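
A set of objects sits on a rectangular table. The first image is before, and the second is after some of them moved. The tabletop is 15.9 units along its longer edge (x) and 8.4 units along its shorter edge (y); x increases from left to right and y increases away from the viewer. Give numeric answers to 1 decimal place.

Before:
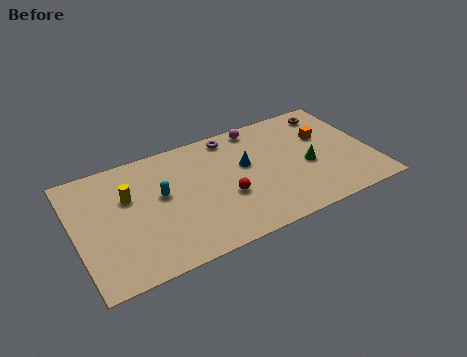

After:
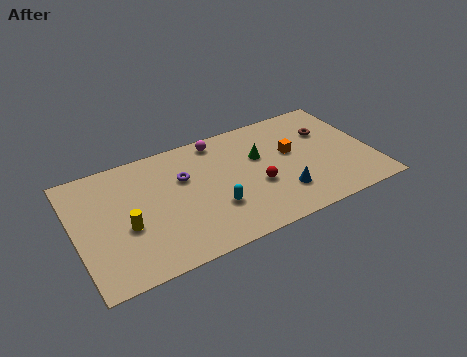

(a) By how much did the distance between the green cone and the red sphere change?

-2.5

The distance was about 4.5 in the first image and 2.0 in the second, so they moved 2.5 units closer together.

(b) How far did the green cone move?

2.9

The green cone moved from about (12.4, 3.6) to (10.0, 5.3), a distance of √(2.4² + 1.7²) ≈ 2.9.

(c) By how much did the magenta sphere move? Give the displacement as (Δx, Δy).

(-2.2, -0.1)

The magenta sphere started near (10.2, 7.5) and ended near (8.0, 7.4).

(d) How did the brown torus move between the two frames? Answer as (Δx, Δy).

(-0.4, -1.4)

The brown torus started near (14.2, 7.1) and ended near (13.8, 5.7).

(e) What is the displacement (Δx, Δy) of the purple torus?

(-2.8, -1.9)

From the two frames, the purple torus sits at roughly (8.7, 7.4) before and (5.9, 5.5) after.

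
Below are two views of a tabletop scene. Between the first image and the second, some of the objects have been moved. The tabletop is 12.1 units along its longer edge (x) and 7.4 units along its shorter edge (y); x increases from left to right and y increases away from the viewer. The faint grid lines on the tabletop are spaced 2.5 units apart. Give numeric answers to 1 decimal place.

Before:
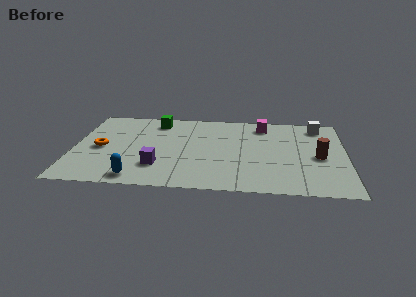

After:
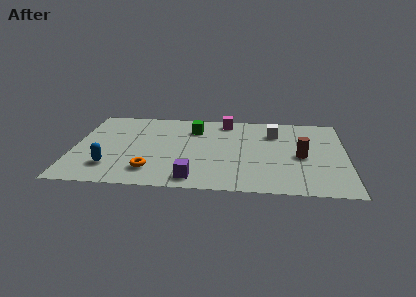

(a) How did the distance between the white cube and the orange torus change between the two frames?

-3.4

The distance was about 10.1 in the first image and 6.7 in the second, so they moved 3.4 units closer together.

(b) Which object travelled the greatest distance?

the orange torus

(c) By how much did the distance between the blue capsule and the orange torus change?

-1.3

They were about 3.1 units apart before and 1.8 after — 1.3 units closer together.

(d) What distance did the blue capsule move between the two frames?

1.5

The blue capsule was near (2.9, 0.9) before and (1.7, 1.8) after, so it travelled √(1.2² + 0.9²) ≈ 1.5 units.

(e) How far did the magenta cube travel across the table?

1.7

The magenta cube moved from about (8.4, 6.2) to (6.7, 6.5), a distance of √(1.7² + 0.3²) ≈ 1.7.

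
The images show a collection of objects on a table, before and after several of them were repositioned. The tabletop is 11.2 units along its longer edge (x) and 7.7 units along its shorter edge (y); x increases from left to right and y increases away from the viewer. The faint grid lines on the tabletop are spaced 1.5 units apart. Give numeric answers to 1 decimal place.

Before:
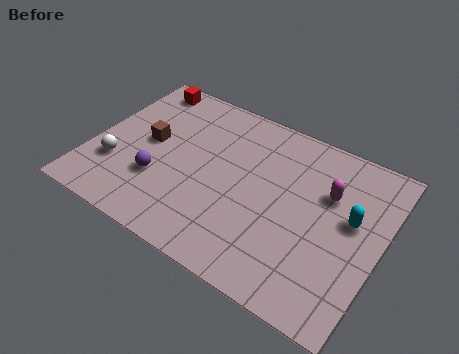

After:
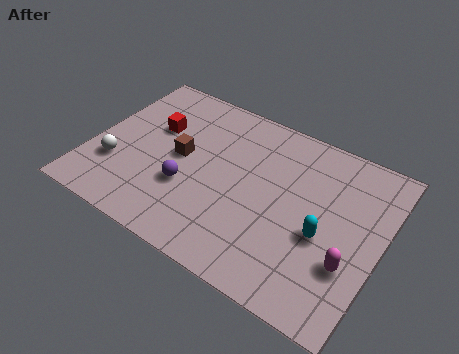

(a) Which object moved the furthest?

the magenta capsule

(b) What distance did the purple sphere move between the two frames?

1.1

The purple sphere moved from about (2.8, 2.5) to (3.9, 2.7), a distance of √(1.1² + 0.2²) ≈ 1.1.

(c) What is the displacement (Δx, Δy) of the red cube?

(0.9, -1.9)

The red cube started near (1.3, 6.8) and ended near (2.2, 4.9).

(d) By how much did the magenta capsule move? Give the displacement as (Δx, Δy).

(1.2, -2.6)

The magenta capsule was at about (9.0, 5.1) and moved to about (10.2, 2.5).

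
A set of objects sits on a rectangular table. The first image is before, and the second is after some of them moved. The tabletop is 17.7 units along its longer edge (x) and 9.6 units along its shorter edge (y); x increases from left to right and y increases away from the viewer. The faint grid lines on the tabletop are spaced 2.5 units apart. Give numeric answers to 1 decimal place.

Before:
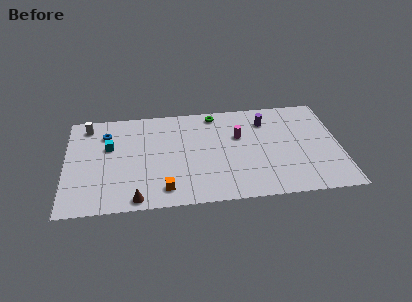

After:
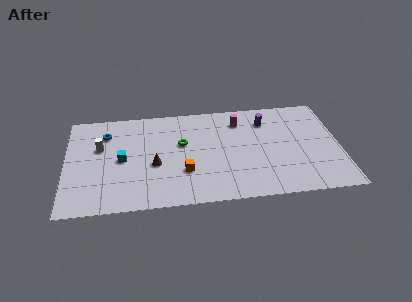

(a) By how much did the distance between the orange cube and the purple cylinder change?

-2.0

They were about 8.9 units apart before and 6.9 after — 2.0 units closer together.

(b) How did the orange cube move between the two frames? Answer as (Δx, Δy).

(1.3, 1.5)

The orange cube was at about (6.3, 1.6) and moved to about (7.6, 3.1).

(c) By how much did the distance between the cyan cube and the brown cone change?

-3.2

The distance was about 5.4 in the first image and 2.2 in the second, so they moved 3.2 units closer together.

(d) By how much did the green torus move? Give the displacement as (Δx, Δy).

(-2.2, -2.7)

The green torus was at about (9.7, 8.5) and moved to about (7.5, 5.8).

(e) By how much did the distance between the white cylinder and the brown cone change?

-3.9

They were about 7.9 units apart before and 4.0 after — 3.9 units closer together.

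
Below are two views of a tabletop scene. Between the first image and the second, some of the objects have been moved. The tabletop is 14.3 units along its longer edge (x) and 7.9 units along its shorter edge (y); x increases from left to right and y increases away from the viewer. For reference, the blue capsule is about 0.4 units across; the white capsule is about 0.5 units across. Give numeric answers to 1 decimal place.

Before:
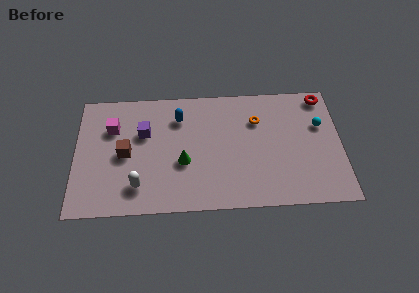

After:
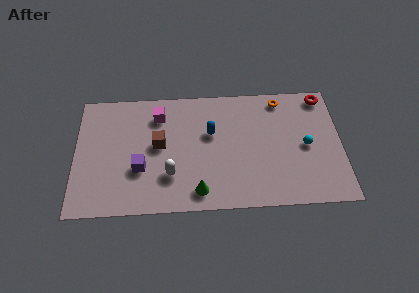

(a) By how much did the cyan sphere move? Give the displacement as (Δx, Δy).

(-0.8, -1.3)

From the two frames, the cyan sphere sits at roughly (13.2, 5.1) before and (12.4, 3.8) after.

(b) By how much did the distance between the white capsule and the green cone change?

-0.9

Before: roughly 2.8 units apart; after: 1.9. That's 0.9 units closer together.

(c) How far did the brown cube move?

1.9

The brown cube moved from about (2.7, 3.8) to (4.5, 4.3), a distance of √(1.8² + 0.5²) ≈ 1.9.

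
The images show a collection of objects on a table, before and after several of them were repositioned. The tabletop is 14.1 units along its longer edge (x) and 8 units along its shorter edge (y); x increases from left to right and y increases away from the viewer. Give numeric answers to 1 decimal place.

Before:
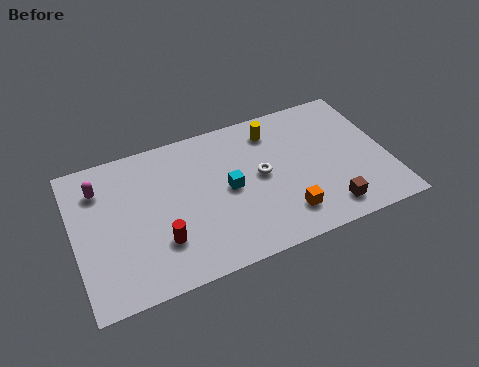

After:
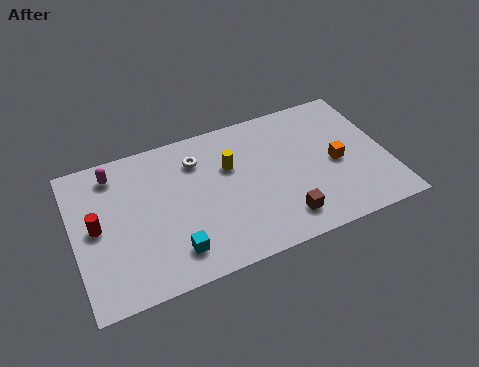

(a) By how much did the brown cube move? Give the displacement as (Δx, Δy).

(-2.0, 0.2)

From the two frames, the brown cube sits at roughly (11.1, 1.3) before and (9.1, 1.5) after.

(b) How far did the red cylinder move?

3.2

The red cylinder was near (3.7, 2.3) before and (1.0, 4.1) after, so it travelled √(2.7² + 1.8²) ≈ 3.2 units.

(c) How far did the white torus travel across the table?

3.3

The white torus moved from about (8.4, 4.2) to (5.7, 6.1), a distance of √(2.7² + 1.9²) ≈ 3.3.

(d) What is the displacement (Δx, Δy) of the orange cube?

(2.6, 2.0)

The orange cube started near (9.2, 1.7) and ended near (11.8, 3.7).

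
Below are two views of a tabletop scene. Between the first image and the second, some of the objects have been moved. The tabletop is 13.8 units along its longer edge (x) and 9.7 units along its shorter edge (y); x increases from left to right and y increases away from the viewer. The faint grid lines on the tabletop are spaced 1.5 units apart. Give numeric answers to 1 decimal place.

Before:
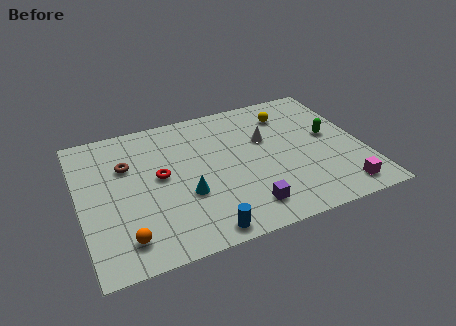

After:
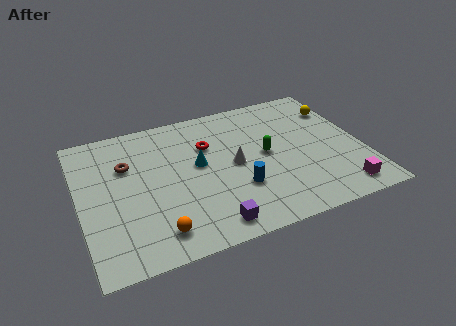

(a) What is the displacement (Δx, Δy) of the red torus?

(2.5, 1.4)

From the two frames, the red torus sits at roughly (3.9, 5.2) before and (6.4, 6.6) after.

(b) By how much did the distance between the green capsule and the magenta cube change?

+0.9

The distance was about 4.0 in the first image and 4.9 in the second, so they moved 0.9 units further apart.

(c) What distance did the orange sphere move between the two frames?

1.5

From (1.9, 1.7) to (3.4, 1.6), the orange sphere covered √(1.5² + 0.1²) ≈ 1.5 units.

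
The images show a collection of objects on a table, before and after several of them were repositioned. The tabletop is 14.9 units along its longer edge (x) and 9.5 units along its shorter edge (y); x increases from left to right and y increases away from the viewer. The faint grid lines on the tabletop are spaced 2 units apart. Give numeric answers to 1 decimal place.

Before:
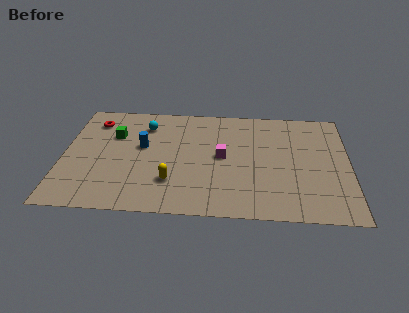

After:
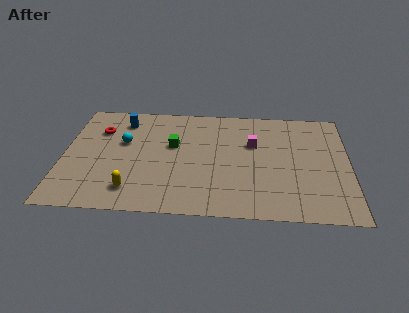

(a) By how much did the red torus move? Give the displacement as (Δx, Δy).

(0.3, -0.8)

The red torus started near (1.5, 7.6) and ended near (1.8, 6.8).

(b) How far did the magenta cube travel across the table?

2.0

The magenta cube moved from about (8.3, 4.9) to (9.9, 6.1), a distance of √(1.6² + 1.2²) ≈ 2.0.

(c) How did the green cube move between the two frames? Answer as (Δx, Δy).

(3.1, -0.7)

The green cube started near (2.6, 6.4) and ended near (5.7, 5.7).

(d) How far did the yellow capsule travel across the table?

2.2

The yellow capsule was near (5.7, 2.6) before and (3.7, 1.8) after, so it travelled √(2.0² + 0.8²) ≈ 2.2 units.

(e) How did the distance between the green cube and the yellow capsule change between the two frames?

-0.5

They were about 4.9 units apart before and 4.4 after — 0.5 units closer together.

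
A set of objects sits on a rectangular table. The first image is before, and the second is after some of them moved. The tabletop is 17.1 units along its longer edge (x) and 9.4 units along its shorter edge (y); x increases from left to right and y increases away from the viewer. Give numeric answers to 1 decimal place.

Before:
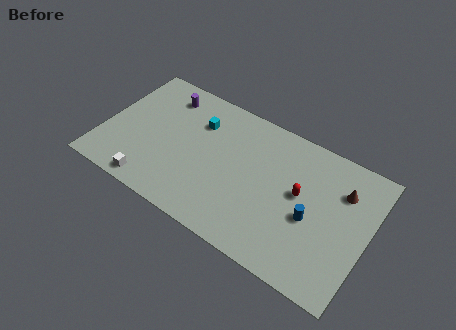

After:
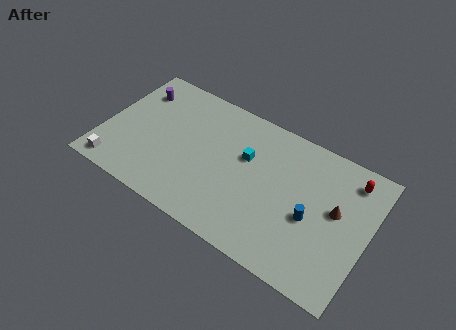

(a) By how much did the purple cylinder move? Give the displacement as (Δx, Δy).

(-1.8, -0.5)

The purple cylinder was at about (3.4, 7.7) and moved to about (1.6, 7.2).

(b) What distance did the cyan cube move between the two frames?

3.4

The cyan cube moved from about (5.8, 6.8) to (9.1, 5.9), a distance of √(3.3² + 0.9²) ≈ 3.4.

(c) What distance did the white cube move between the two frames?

2.4

From (3.7, 1.0) to (1.3, 1.1), the white cube covered √(2.4² + 0.1²) ≈ 2.4 units.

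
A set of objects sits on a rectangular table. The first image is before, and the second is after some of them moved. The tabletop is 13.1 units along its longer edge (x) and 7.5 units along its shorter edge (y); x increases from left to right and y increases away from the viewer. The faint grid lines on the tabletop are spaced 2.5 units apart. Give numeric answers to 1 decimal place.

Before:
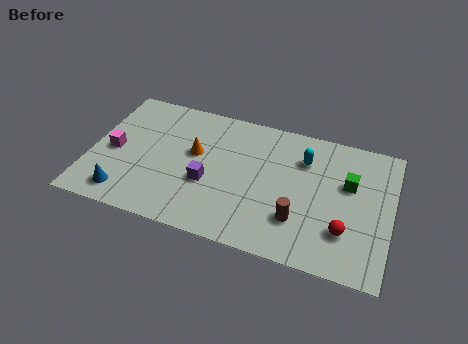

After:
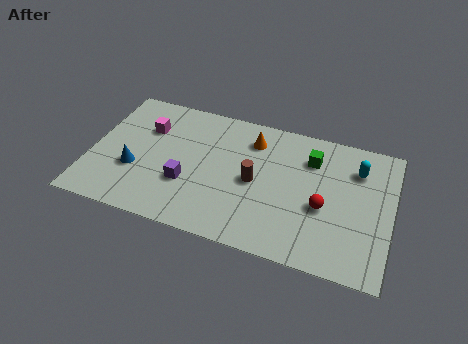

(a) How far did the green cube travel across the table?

1.9

The green cube was near (11.2, 4.7) before and (9.5, 5.6) after, so it travelled √(1.7² + 0.9²) ≈ 1.9 units.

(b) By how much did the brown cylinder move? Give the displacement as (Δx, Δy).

(-2.0, 1.5)

From the two frames, the brown cylinder sits at roughly (9.2, 2.1) before and (7.2, 3.6) after.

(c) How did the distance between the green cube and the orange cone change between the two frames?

-4.1

The distance was about 6.7 in the first image and 2.6 in the second, so they moved 4.1 units closer together.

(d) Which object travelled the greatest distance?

the orange cone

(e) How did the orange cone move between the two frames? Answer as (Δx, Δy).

(2.4, 1.5)

The orange cone started near (4.5, 4.4) and ended near (6.9, 5.9).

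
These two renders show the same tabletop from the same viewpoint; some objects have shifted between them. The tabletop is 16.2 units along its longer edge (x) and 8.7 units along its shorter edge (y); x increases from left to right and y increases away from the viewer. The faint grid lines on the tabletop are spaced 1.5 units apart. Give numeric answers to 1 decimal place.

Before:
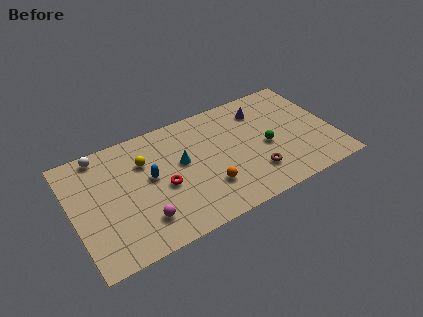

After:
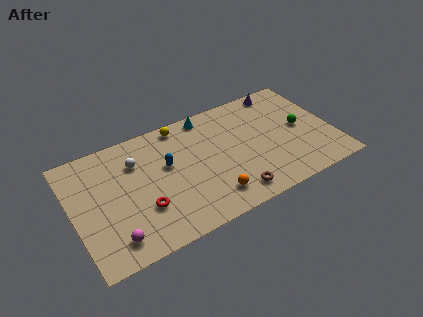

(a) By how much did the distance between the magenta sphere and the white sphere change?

-0.9

They were about 6.1 units apart before and 5.2 after — 0.9 units closer together.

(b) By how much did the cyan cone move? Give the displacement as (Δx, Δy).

(2.0, 2.8)

The cyan cone started near (6.8, 5.0) and ended near (8.8, 7.8).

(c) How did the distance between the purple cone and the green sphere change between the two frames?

+0.6

They were about 2.9 units apart before and 3.5 after — 0.6 units further apart.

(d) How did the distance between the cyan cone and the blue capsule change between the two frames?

+1.9

Before: roughly 2.0 units apart; after: 3.9. That's 1.9 units further apart.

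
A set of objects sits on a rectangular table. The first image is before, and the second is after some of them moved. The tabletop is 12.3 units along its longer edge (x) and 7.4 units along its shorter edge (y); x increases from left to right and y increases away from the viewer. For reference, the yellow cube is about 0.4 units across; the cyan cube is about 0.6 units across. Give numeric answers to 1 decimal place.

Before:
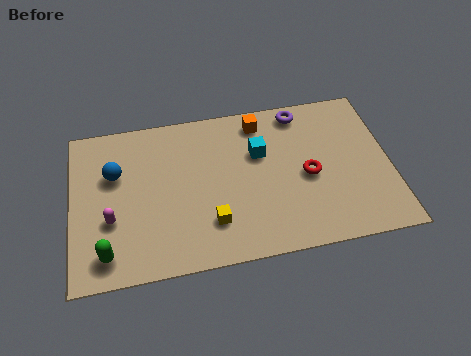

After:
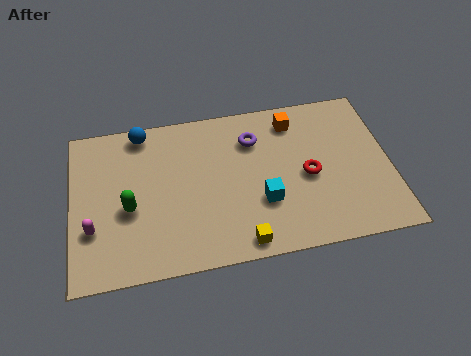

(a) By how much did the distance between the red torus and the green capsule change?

-1.2

Before: roughly 8.1 units apart; after: 6.9. That's 1.2 units closer together.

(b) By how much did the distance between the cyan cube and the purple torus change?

+0.6

The distance was about 2.4 in the first image and 3.0 in the second, so they moved 0.6 units further apart.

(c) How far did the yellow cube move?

1.6

The yellow cube was near (5.3, 1.9) before and (6.4, 0.8) after, so it travelled √(1.1² + 1.1²) ≈ 1.6 units.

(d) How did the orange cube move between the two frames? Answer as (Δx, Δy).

(1.3, -0.2)

The orange cube was at about (7.4, 6.3) and moved to about (8.7, 6.1).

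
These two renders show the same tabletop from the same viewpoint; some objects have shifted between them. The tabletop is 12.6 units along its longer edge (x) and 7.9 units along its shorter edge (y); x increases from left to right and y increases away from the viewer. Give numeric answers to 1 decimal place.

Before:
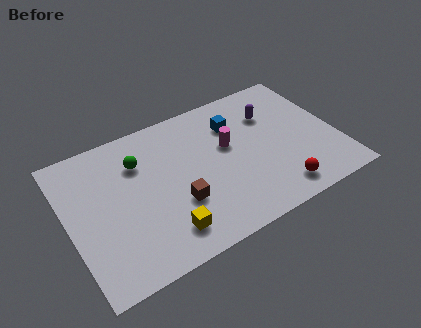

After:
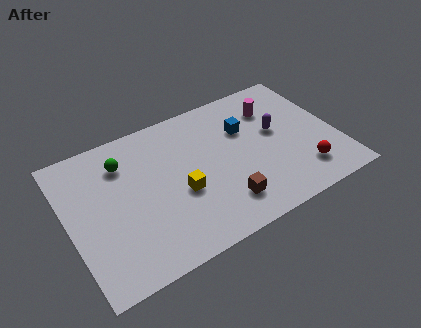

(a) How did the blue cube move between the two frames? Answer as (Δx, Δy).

(0.4, -0.5)

The blue cube started near (8.1, 5.8) and ended near (8.5, 5.3).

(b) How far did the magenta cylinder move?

2.7

The magenta cylinder was near (7.6, 4.7) before and (10.0, 5.9) after, so it travelled √(2.4² + 1.2²) ≈ 2.7 units.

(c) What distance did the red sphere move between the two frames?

1.4

From (9.4, 1.2) to (10.7, 1.7), the red sphere covered √(1.3² + 0.5²) ≈ 1.4 units.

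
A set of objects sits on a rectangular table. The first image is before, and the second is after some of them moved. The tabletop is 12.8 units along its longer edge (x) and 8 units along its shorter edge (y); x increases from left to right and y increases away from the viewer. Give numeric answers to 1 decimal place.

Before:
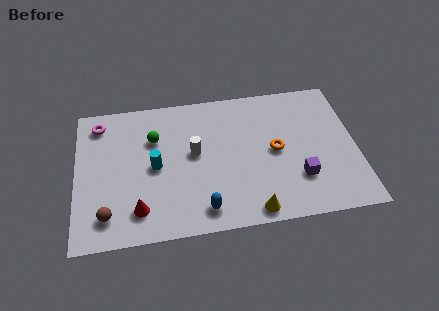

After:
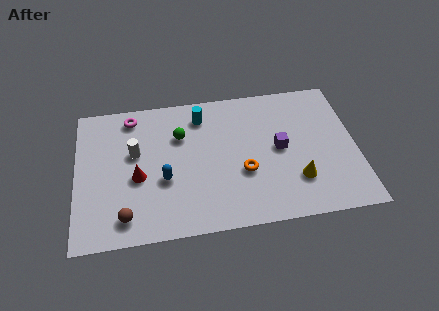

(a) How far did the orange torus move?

1.8

The orange torus moved from about (9.1, 4.0) to (7.6, 3.0), a distance of √(1.5² + 1.0²) ≈ 1.8.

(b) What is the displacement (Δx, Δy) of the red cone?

(0.0, 1.8)

The red cone started near (2.8, 1.6) and ended near (2.8, 3.4).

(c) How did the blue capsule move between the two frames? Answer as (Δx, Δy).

(-1.7, 1.9)

The blue capsule was at about (5.7, 1.2) and moved to about (4.0, 3.1).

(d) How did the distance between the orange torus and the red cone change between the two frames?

-1.9

The distance was about 6.7 in the first image and 4.8 in the second, so they moved 1.9 units closer together.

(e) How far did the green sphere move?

1.2

The green sphere was near (3.6, 5.5) before and (4.8, 5.5) after, so it travelled √(1.2² + 0.0²) ≈ 1.2 units.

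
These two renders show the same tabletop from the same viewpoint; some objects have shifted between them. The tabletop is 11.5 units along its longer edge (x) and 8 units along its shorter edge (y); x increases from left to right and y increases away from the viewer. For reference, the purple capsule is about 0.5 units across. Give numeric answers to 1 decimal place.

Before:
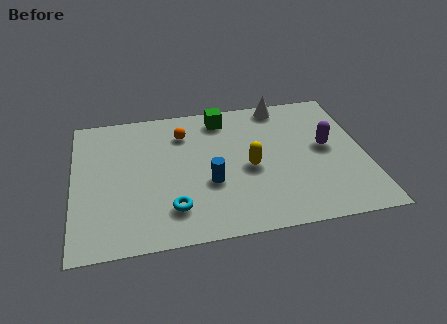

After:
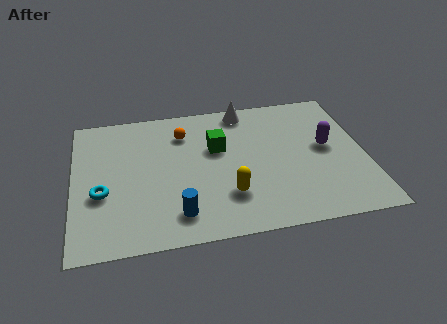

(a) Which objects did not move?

the orange sphere and the purple capsule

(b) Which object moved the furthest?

the cyan torus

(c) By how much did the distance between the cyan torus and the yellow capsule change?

+1.4

Before: roughly 3.6 units apart; after: 5.0. That's 1.4 units further apart.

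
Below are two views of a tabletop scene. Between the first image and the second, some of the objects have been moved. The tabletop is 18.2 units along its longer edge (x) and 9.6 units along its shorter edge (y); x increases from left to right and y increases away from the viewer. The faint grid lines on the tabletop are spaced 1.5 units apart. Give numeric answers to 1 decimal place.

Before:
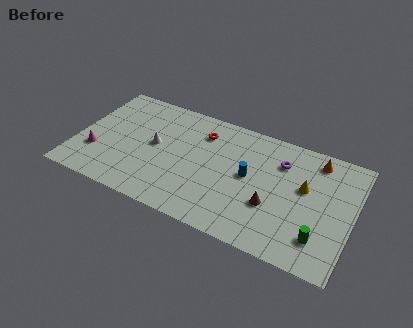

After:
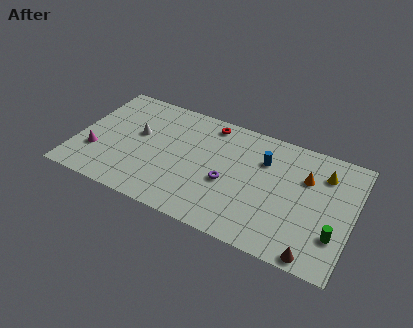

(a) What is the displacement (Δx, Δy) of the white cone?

(-1.2, 0.5)

The white cone was at about (5.1, 5.1) and moved to about (3.9, 5.6).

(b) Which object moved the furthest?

the purple torus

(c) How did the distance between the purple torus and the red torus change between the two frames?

-0.6

The distance was about 5.3 in the first image and 4.7 in the second, so they moved 0.6 units closer together.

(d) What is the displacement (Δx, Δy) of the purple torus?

(-3.2, -3.1)

From the two frames, the purple torus sits at roughly (13.3, 7.1) before and (10.1, 4.0) after.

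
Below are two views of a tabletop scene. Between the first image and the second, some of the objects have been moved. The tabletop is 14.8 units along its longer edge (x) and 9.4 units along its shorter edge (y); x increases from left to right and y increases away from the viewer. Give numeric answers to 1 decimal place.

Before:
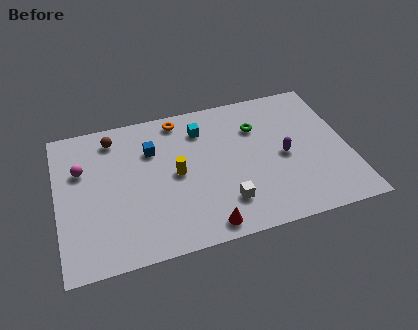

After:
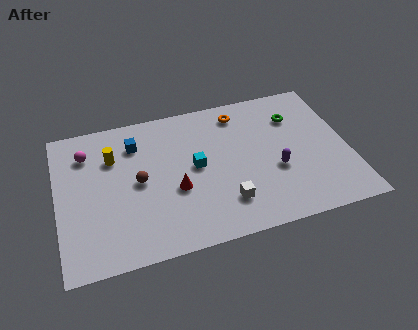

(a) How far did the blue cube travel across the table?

1.0

The blue cube was near (4.9, 6.6) before and (4.1, 7.2) after, so it travelled √(0.8² + 0.6²) ≈ 1.0 units.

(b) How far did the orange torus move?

3.1

From (6.4, 8.3) to (9.5, 7.9), the orange torus covered √(3.1² + 0.4²) ≈ 3.1 units.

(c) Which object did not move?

the white cube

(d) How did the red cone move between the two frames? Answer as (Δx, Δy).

(-1.3, 2.7)

The red cone was at about (7.2, 1.0) and moved to about (5.9, 3.7).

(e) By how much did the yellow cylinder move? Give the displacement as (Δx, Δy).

(-3.1, 1.9)

From the two frames, the yellow cylinder sits at roughly (6.0, 4.7) before and (2.9, 6.6) after.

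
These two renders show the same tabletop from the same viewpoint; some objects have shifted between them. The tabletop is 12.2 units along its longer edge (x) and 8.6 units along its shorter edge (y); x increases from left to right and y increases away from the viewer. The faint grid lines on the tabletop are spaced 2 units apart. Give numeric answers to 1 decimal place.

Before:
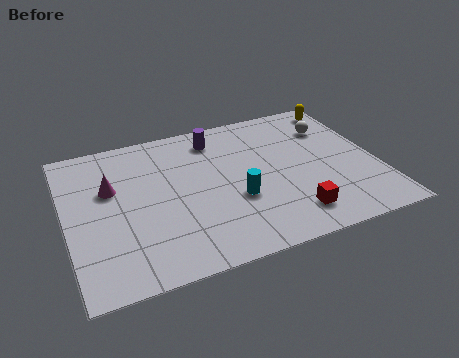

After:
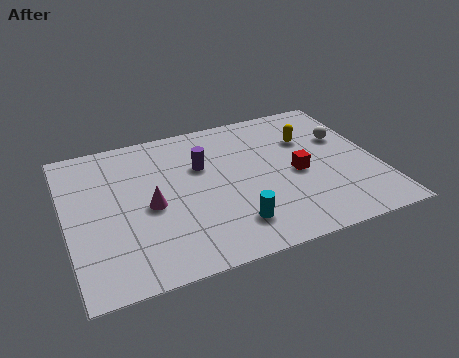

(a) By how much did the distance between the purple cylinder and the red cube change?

-2.0

They were about 6.0 units apart before and 4.0 after — 2.0 units closer together.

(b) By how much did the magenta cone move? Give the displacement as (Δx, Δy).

(1.4, -1.5)

From the two frames, the magenta cone sits at roughly (1.8, 5.4) before and (3.2, 3.9) after.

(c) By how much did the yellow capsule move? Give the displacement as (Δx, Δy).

(-1.7, -1.6)

The yellow capsule was at about (11.4, 7.5) and moved to about (9.7, 5.9).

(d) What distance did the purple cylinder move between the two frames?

1.7

The purple cylinder was near (6.1, 7.1) before and (5.4, 5.6) after, so it travelled √(0.7² + 1.5²) ≈ 1.7 units.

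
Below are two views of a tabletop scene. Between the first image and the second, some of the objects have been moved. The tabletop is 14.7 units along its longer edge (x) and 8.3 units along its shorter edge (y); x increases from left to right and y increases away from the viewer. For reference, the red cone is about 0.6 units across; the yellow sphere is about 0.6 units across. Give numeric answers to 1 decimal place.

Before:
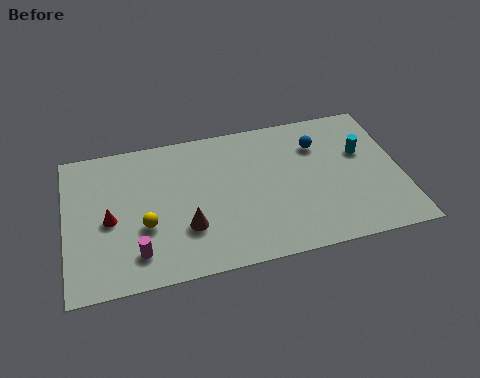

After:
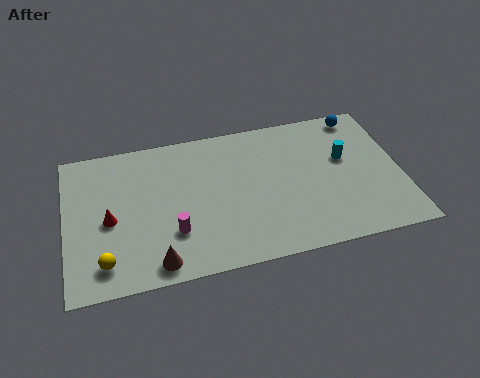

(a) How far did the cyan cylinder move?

0.8

The cyan cylinder moved from about (13.1, 5.2) to (12.3, 5.0), a distance of √(0.8² + 0.2²) ≈ 0.8.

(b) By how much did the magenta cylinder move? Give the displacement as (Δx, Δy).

(1.6, 0.8)

From the two frames, the magenta cylinder sits at roughly (3.0, 1.7) before and (4.6, 2.5) after.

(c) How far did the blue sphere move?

2.4

The blue sphere was near (11.2, 6.1) before and (13.2, 7.4) after, so it travelled √(2.0² + 1.3²) ≈ 2.4 units.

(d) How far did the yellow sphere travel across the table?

2.4

The yellow sphere moved from about (3.4, 3.1) to (1.6, 1.5), a distance of √(1.8² + 1.6²) ≈ 2.4.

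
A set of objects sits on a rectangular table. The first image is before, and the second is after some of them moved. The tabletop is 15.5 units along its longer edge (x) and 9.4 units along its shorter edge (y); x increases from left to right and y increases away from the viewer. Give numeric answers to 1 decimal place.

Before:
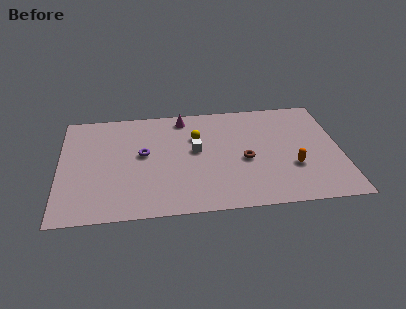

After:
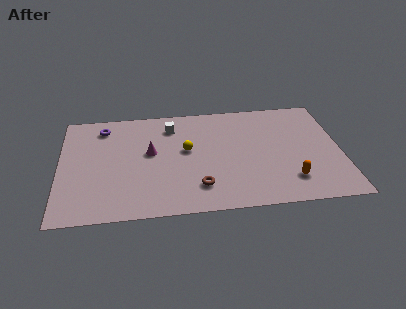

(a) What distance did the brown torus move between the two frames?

3.3

The brown torus was near (10.2, 4.1) before and (7.6, 2.1) after, so it travelled √(2.6² + 2.0²) ≈ 3.3 units.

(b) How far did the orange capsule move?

1.1

From (12.8, 3.2) to (12.6, 2.1), the orange capsule covered √(0.2² + 1.1²) ≈ 1.1 units.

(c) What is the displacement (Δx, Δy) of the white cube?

(-1.3, 2.3)

The white cube started near (7.5, 5.2) and ended near (6.2, 7.5).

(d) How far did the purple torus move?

3.4

From (4.6, 5.2) to (2.4, 7.8), the purple torus covered √(2.2² + 2.6²) ≈ 3.4 units.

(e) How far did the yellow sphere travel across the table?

1.3

The yellow sphere was near (7.6, 6.4) before and (7.0, 5.3) after, so it travelled √(0.6² + 1.1²) ≈ 1.3 units.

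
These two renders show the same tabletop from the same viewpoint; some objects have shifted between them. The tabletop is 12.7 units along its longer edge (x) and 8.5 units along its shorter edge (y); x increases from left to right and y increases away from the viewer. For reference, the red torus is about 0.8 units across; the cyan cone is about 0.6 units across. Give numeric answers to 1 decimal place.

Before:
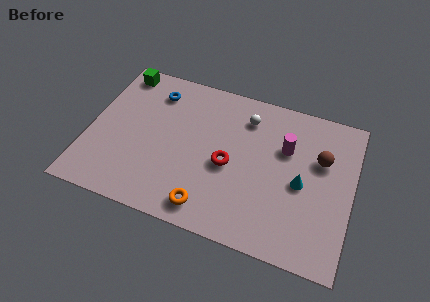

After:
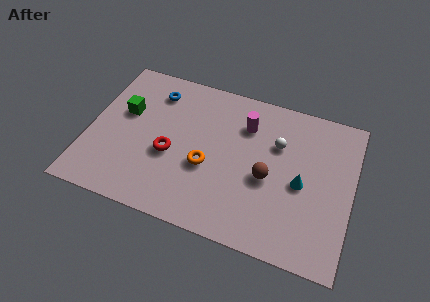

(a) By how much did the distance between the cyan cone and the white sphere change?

-1.8

Before: roughly 4.0 units apart; after: 2.2. That's 1.8 units closer together.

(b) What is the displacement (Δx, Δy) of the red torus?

(-2.8, -0.3)

From the two frames, the red torus sits at roughly (6.8, 3.8) before and (4.0, 3.5) after.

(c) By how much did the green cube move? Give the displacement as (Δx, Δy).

(0.5, -2.3)

From the two frames, the green cube sits at roughly (1.1, 7.5) before and (1.6, 5.2) after.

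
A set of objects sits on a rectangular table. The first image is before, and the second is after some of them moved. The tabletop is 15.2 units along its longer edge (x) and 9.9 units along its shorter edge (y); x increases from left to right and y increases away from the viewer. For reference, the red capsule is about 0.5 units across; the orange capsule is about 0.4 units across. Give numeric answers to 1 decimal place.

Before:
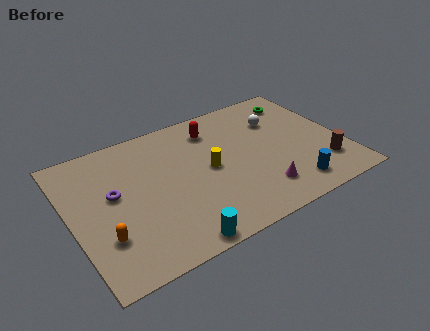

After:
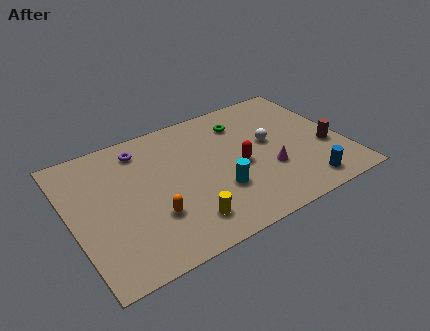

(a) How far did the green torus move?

3.4

From (13.4, 8.1) to (10.0, 7.7), the green torus covered √(3.4² + 0.4²) ≈ 3.4 units.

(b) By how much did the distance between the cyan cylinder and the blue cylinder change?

-1.8

The distance was about 6.7 in the first image and 4.9 in the second, so they moved 1.8 units closer together.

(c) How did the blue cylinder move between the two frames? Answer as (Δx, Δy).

(0.7, -0.2)

The blue cylinder started near (11.8, 1.6) and ended near (12.5, 1.4).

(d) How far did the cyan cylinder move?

3.7

The cyan cylinder moved from about (5.1, 0.8) to (7.9, 3.2), a distance of √(2.8² + 2.4²) ≈ 3.7.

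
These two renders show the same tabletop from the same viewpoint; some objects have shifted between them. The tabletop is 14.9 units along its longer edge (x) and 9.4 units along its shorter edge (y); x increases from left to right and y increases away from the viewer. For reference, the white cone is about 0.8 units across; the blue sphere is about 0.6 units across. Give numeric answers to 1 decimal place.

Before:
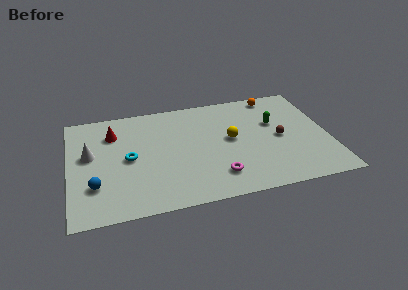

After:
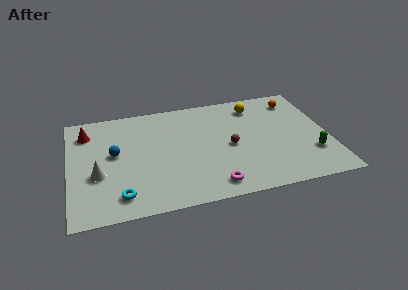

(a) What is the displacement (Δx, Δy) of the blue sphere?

(1.2, 2.5)

The blue sphere was at about (1.4, 2.7) and moved to about (2.6, 5.2).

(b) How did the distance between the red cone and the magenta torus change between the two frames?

+1.6

The distance was about 7.6 in the first image and 9.2 in the second, so they moved 1.6 units further apart.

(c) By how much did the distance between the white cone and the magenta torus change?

-1.1

They were about 7.9 units apart before and 6.8 after — 1.1 units closer together.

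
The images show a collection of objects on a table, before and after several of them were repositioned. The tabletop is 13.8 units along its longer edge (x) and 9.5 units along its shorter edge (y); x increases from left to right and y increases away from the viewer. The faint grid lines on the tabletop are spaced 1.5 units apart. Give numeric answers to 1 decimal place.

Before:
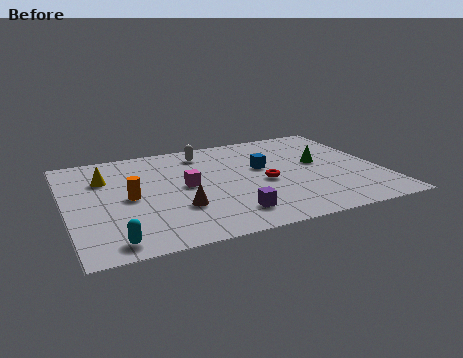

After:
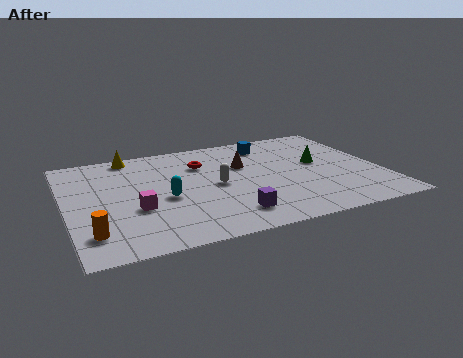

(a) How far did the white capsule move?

3.3

The white capsule moved from about (6.3, 7.9) to (6.5, 4.6), a distance of √(0.2² + 3.3²) ≈ 3.3.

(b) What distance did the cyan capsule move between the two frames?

3.9

The cyan capsule was near (1.7, 1.1) before and (4.2, 4.1) after, so it travelled √(2.5² + 3.0²) ≈ 3.9 units.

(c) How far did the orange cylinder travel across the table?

3.2

From (2.7, 4.6) to (0.9, 2.0), the orange cylinder covered √(1.8² + 2.6²) ≈ 3.2 units.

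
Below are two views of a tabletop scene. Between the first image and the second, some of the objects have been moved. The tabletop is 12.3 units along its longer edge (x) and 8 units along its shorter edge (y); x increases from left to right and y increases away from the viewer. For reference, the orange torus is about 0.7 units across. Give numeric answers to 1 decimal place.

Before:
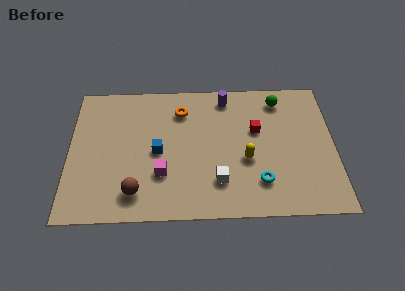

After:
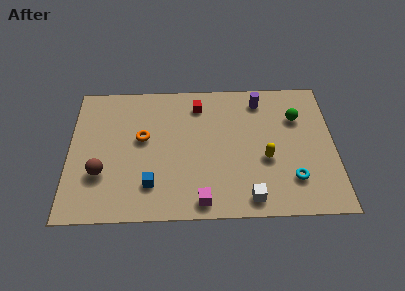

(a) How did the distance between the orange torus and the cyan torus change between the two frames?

+1.8

Before: roughly 5.6 units apart; after: 7.4. That's 1.8 units further apart.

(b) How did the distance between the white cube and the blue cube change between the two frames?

+1.3

Before: roughly 3.3 units apart; after: 4.6. That's 1.3 units further apart.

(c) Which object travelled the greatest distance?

the red cube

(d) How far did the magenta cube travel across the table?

2.4

From (4.3, 2.5) to (6.1, 0.9), the magenta cube covered √(1.8² + 1.6²) ≈ 2.4 units.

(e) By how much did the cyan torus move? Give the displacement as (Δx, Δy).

(1.5, 0.1)

The cyan torus was at about (8.8, 1.9) and moved to about (10.3, 2.0).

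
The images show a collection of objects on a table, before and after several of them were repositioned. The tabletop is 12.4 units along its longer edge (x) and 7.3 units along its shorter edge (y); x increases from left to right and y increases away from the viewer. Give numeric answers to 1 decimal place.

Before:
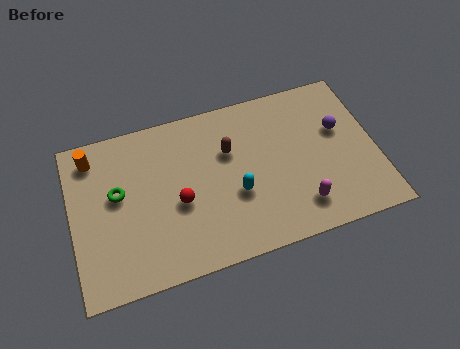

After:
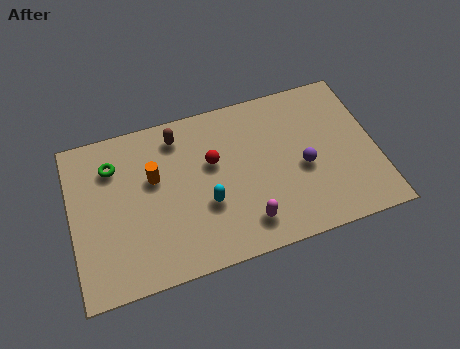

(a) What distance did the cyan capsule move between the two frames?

1.2

From (6.6, 2.8) to (5.4, 2.7), the cyan capsule covered √(1.2² + 0.1²) ≈ 1.2 units.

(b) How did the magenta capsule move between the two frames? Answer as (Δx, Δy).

(-2.2, -0.1)

The magenta capsule started near (9.1, 1.5) and ended near (6.9, 1.4).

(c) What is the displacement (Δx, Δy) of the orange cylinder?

(2.4, -1.6)

From the two frames, the orange cylinder sits at roughly (1.0, 6.1) before and (3.4, 4.5) after.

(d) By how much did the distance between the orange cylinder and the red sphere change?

-2.1

Before: roughly 4.5 units apart; after: 2.4. That's 2.1 units closer together.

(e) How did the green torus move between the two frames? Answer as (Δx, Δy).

(-0.1, 1.3)

The green torus was at about (1.9, 4.2) and moved to about (1.8, 5.5).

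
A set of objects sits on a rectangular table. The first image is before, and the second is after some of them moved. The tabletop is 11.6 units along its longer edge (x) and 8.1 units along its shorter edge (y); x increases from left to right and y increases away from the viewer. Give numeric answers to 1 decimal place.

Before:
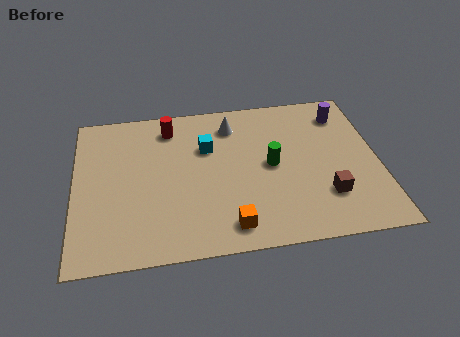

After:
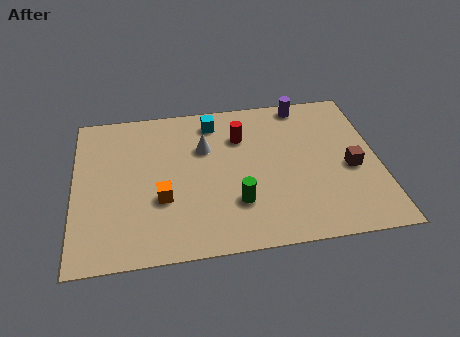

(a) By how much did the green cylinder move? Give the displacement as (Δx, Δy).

(-1.4, -1.8)

The green cylinder started near (7.5, 4.1) and ended near (6.1, 2.3).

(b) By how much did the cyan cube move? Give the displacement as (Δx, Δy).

(0.3, 1.4)

From the two frames, the cyan cube sits at roughly (5.1, 5.4) before and (5.4, 6.8) after.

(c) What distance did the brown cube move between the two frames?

1.6

From (9.5, 2.2) to (10.5, 3.5), the brown cube covered √(1.0² + 1.3²) ≈ 1.6 units.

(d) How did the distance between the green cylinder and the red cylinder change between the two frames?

-1.1

They were about 4.6 units apart before and 3.5 after — 1.1 units closer together.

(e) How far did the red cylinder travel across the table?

2.8

The red cylinder was near (3.7, 6.7) before and (6.4, 5.8) after, so it travelled √(2.7² + 0.9²) ≈ 2.8 units.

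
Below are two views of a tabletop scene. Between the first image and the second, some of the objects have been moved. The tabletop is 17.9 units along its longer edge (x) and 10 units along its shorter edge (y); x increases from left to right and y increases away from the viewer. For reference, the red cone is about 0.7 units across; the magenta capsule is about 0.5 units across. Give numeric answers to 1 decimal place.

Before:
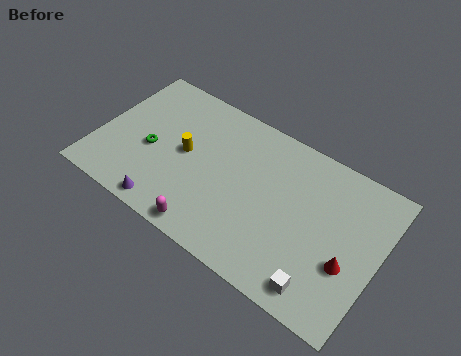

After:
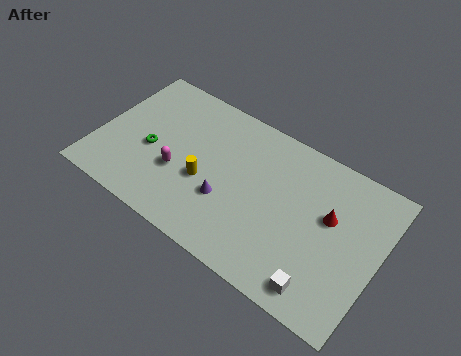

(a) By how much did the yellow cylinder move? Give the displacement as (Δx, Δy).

(1.5, -1.2)

The yellow cylinder was at about (5.5, 5.2) and moved to about (7.0, 4.0).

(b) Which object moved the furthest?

the purple cone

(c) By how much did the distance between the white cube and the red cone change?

+2.0

They were about 2.6 units apart before and 4.6 after — 2.0 units further apart.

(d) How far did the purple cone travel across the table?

4.2

From (5.1, 1.0) to (8.5, 3.5), the purple cone covered √(3.4² + 2.5²) ≈ 4.2 units.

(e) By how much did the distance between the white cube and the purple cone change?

-3.1

Before: roughly 9.8 units apart; after: 6.7. That's 3.1 units closer together.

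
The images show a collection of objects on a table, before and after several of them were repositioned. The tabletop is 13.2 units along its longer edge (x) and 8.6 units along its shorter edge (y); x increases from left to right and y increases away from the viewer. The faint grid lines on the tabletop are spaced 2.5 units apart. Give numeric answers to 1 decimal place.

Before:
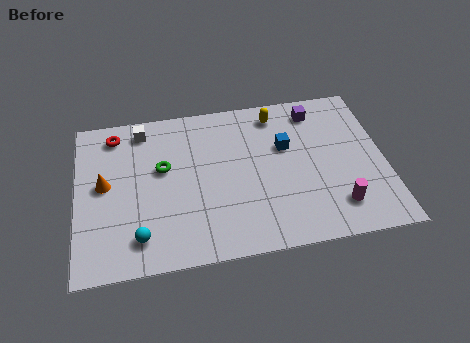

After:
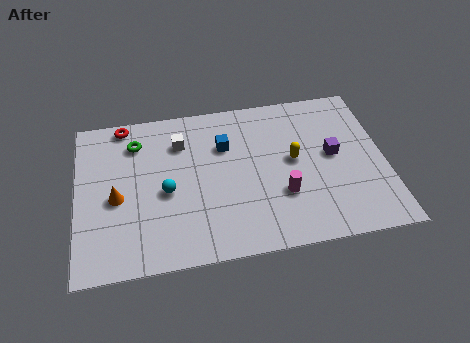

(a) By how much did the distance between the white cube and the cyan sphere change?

-3.1

They were about 5.8 units apart before and 2.7 after — 3.1 units closer together.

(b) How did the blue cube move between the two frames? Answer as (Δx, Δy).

(-2.6, 0.5)

The blue cube started near (9.0, 5.4) and ended near (6.4, 5.9).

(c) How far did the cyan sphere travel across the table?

2.5

From (2.6, 1.6) to (3.8, 3.8), the cyan sphere covered √(1.2² + 2.2²) ≈ 2.5 units.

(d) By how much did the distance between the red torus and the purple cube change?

+0.8

The distance was about 8.7 in the first image and 9.5 in the second, so they moved 0.8 units further apart.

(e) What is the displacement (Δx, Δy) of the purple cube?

(0.6, -2.6)

The purple cube started near (10.4, 7.2) and ended near (11.0, 4.6).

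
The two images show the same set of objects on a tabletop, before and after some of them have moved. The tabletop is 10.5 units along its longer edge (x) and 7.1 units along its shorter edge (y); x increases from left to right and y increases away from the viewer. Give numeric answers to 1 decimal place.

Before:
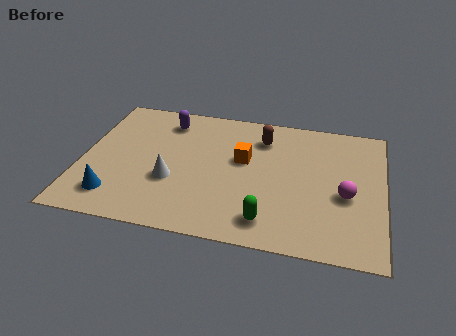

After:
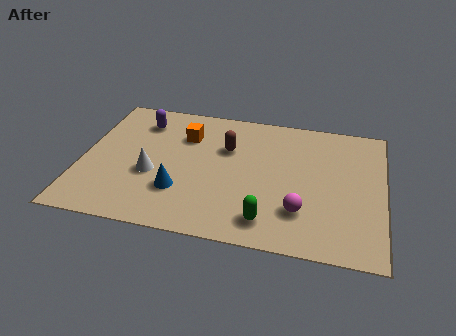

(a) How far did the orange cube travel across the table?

2.3

From (5.6, 4.2) to (3.5, 5.1), the orange cube covered √(2.1² + 0.9²) ≈ 2.3 units.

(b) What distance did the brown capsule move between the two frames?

1.4

The brown capsule moved from about (6.2, 5.5) to (5.0, 4.7), a distance of √(1.2² + 0.8²) ≈ 1.4.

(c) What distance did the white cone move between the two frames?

0.7

The white cone moved from about (3.2, 2.6) to (2.5, 2.8), a distance of √(0.7² + 0.2²) ≈ 0.7.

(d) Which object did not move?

the green capsule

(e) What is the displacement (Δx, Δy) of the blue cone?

(2.2, 0.7)

The blue cone started near (1.3, 1.4) and ended near (3.5, 2.1).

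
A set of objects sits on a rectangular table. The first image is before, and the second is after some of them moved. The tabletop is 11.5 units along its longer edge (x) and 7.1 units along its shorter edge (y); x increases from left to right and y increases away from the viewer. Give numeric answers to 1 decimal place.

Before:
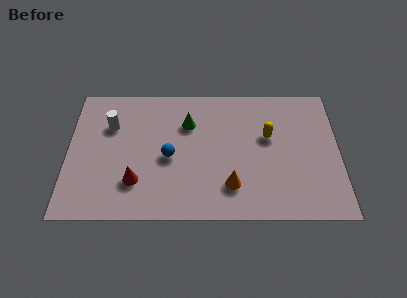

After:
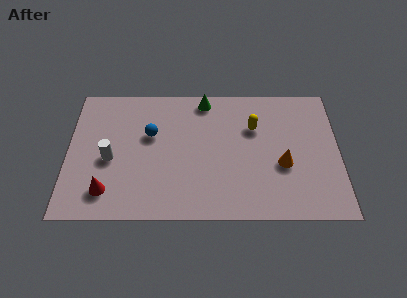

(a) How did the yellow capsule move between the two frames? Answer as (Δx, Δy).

(-0.6, 0.5)

The yellow capsule was at about (8.5, 4.3) and moved to about (7.9, 4.8).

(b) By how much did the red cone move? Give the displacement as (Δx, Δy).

(-1.2, -0.5)

The red cone started near (2.9, 1.9) and ended near (1.7, 1.4).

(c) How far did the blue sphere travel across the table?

1.4

The blue sphere was near (4.3, 3.2) before and (3.5, 4.4) after, so it travelled √(0.8² + 1.2²) ≈ 1.4 units.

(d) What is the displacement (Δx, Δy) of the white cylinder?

(0.0, -1.8)

From the two frames, the white cylinder sits at roughly (1.8, 4.9) before and (1.8, 3.1) after.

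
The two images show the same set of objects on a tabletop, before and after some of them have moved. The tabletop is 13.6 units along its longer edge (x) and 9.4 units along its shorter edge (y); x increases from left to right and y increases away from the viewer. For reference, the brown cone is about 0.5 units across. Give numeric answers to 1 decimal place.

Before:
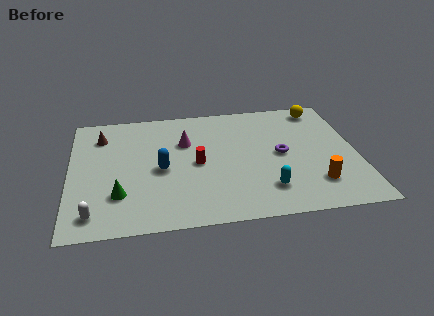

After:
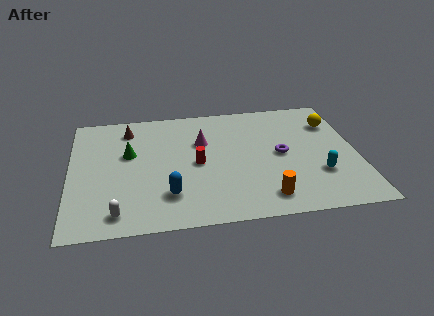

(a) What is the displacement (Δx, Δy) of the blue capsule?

(0.3, -2.0)

From the two frames, the blue capsule sits at roughly (4.3, 4.3) before and (4.6, 2.3) after.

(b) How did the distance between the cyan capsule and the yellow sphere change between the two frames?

-2.7

They were about 6.8 units apart before and 4.1 after — 2.7 units closer together.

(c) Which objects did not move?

the red cylinder and the purple torus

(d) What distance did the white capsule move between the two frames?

1.1

The white capsule moved from about (1.1, 1.4) to (2.2, 1.3), a distance of √(1.1² + 0.1²) ≈ 1.1.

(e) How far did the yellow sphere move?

1.4

The yellow sphere moved from about (12.1, 8.2) to (12.6, 6.9), a distance of √(0.5² + 1.3²) ≈ 1.4.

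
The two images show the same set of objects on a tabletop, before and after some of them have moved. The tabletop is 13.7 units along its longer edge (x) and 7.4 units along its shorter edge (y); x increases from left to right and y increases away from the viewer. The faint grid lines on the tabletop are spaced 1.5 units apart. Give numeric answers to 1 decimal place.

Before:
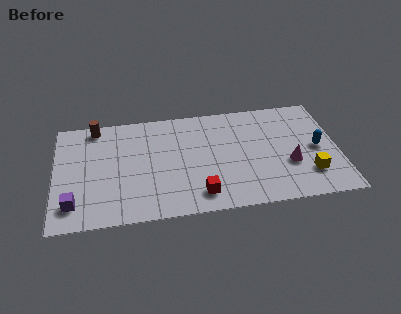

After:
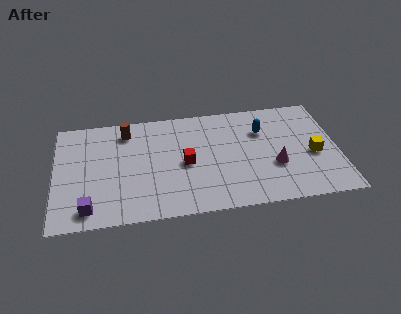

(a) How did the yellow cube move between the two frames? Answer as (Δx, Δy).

(0.3, 1.3)

The yellow cube started near (12.2, 1.9) and ended near (12.5, 3.2).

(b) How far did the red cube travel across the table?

2.3

The red cube was near (6.9, 1.3) before and (6.3, 3.5) after, so it travelled √(0.6² + 2.2²) ≈ 2.3 units.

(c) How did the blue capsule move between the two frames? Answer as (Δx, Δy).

(-2.6, 1.6)

The blue capsule was at about (12.7, 3.6) and moved to about (10.1, 5.2).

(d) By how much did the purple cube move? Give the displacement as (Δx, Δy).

(0.7, -0.4)

The purple cube started near (0.9, 1.5) and ended near (1.6, 1.1).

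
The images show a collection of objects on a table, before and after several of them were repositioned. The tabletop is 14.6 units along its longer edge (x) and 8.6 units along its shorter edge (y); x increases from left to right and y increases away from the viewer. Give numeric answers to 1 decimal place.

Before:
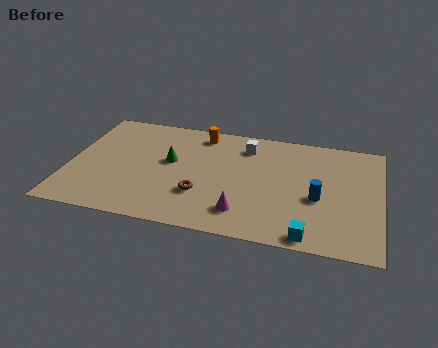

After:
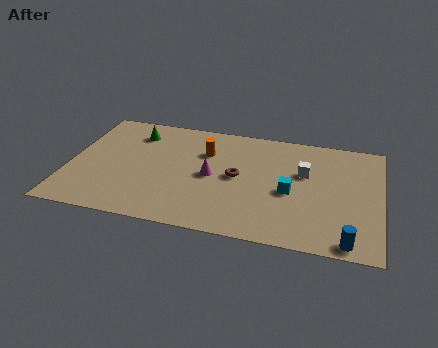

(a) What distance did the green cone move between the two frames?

2.6

The green cone was near (4.7, 4.9) before and (2.9, 6.8) after, so it travelled √(1.8² + 1.9²) ≈ 2.6 units.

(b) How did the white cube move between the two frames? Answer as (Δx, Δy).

(2.8, -1.5)

The white cube was at about (8.2, 6.9) and moved to about (11.0, 5.4).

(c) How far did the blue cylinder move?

3.2

The blue cylinder moved from about (11.7, 3.6) to (13.2, 0.8), a distance of √(1.5² + 2.8²) ≈ 3.2.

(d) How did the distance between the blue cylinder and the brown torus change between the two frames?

+0.9

They were about 5.5 units apart before and 6.4 after — 0.9 units further apart.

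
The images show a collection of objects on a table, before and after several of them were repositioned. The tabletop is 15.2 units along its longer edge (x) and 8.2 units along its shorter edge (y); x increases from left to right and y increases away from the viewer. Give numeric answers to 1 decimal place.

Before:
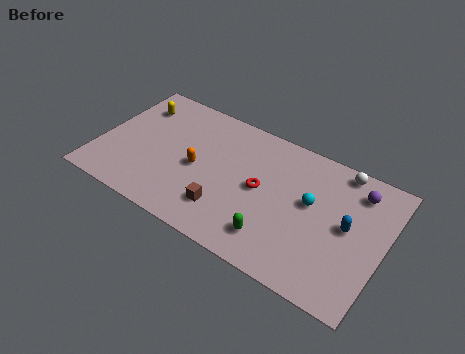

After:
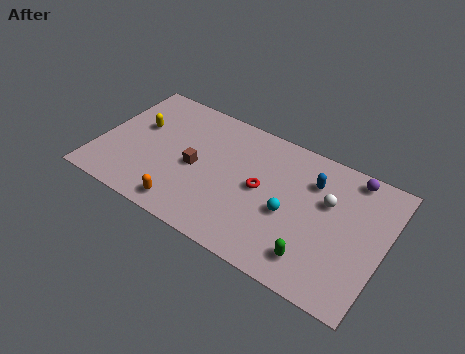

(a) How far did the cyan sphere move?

1.6

From (11.3, 4.7) to (10.3, 3.5), the cyan sphere covered √(1.0² + 1.2²) ≈ 1.6 units.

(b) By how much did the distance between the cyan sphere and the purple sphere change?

+1.8

The distance was about 2.9 in the first image and 4.7 in the second, so they moved 1.8 units further apart.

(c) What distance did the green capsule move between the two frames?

2.1

The green capsule was near (9.8, 1.7) before and (11.9, 1.6) after, so it travelled √(2.1² + 0.1²) ≈ 2.1 units.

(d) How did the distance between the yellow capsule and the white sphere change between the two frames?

-0.9

The distance was about 11.1 in the first image and 10.2 in the second, so they moved 0.9 units closer together.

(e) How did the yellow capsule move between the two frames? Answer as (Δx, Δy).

(0.4, -1.3)

The yellow capsule was at about (1.5, 6.3) and moved to about (1.9, 5.0).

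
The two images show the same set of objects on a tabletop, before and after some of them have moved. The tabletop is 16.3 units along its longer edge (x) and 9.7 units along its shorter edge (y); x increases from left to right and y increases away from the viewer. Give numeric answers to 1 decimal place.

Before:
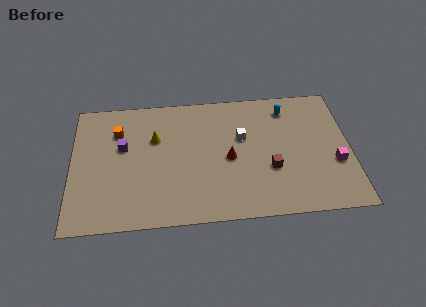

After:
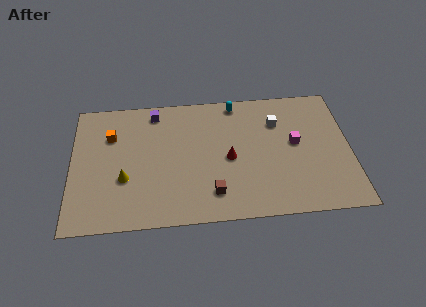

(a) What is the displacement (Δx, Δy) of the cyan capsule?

(-3.0, 0.7)

The cyan capsule was at about (12.7, 8.0) and moved to about (9.7, 8.7).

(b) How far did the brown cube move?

3.7

The brown cube was near (11.6, 3.5) before and (8.2, 2.0) after, so it travelled √(3.4² + 1.5²) ≈ 3.7 units.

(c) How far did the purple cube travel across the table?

3.1

The purple cube was near (3.0, 5.9) before and (4.9, 8.4) after, so it travelled √(1.9² + 2.5²) ≈ 3.1 units.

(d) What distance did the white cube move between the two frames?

2.3

From (10.0, 6.0) to (12.1, 7.0), the white cube covered √(2.1² + 1.0²) ≈ 2.3 units.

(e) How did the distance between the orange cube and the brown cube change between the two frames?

-2.0

The distance was about 9.6 in the first image and 7.6 in the second, so they moved 2.0 units closer together.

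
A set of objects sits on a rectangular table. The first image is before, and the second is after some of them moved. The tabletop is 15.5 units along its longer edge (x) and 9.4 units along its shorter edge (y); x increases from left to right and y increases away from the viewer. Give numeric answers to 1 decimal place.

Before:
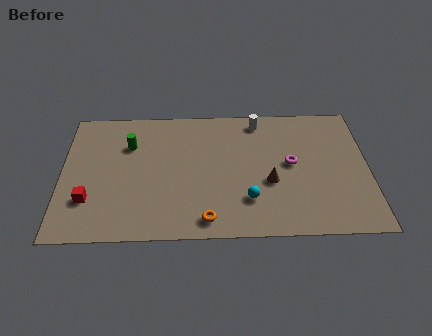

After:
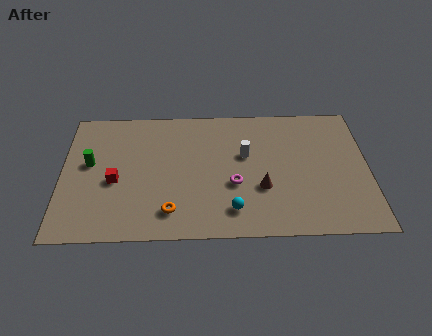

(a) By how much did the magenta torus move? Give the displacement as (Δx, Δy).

(-2.9, -1.4)

The magenta torus was at about (11.6, 5.0) and moved to about (8.7, 3.6).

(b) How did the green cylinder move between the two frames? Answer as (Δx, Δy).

(-2.0, -1.3)

The green cylinder was at about (3.4, 6.6) and moved to about (1.4, 5.3).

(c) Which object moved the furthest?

the magenta torus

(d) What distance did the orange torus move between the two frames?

1.9

From (7.3, 1.2) to (5.5, 1.8), the orange torus covered √(1.8² + 0.6²) ≈ 1.9 units.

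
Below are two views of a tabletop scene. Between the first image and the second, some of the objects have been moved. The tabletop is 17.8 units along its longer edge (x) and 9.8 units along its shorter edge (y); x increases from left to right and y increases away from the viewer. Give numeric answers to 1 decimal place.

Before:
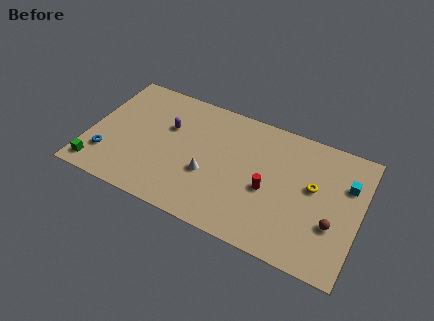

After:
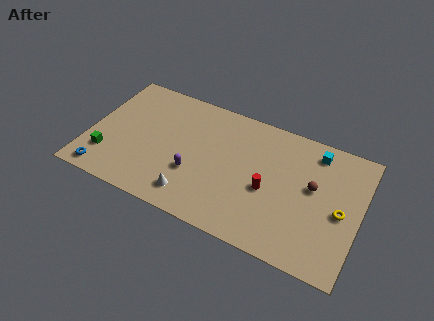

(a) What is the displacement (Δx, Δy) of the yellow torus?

(1.9, -1.1)

The yellow torus started near (14.7, 5.6) and ended near (16.6, 4.5).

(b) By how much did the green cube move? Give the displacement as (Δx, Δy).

(0.5, 1.2)

The green cube was at about (0.9, 1.3) and moved to about (1.4, 2.5).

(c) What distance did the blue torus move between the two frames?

1.4

The blue torus was near (1.4, 2.5) before and (1.4, 1.1) after, so it travelled √(0.0² + 1.4²) ≈ 1.4 units.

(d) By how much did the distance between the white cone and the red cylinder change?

+1.4

The distance was about 3.9 in the first image and 5.3 in the second, so they moved 1.4 units further apart.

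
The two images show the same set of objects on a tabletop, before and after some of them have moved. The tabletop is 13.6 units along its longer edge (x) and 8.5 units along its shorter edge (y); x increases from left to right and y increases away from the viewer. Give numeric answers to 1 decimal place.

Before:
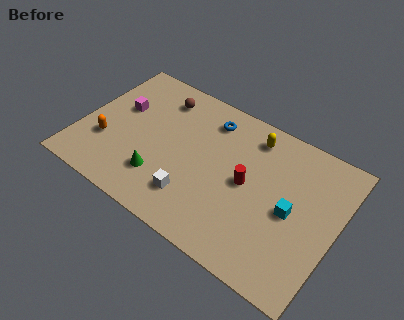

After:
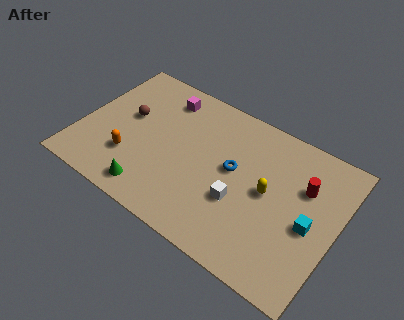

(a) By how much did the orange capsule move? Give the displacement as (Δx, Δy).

(1.4, -0.3)

From the two frames, the orange capsule sits at roughly (1.5, 2.8) before and (2.9, 2.5) after.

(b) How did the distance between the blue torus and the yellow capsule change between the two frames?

-0.4

Before: roughly 2.3 units apart; after: 1.9. That's 0.4 units closer together.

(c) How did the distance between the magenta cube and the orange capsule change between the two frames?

+2.2

They were about 2.4 units apart before and 4.6 after — 2.2 units further apart.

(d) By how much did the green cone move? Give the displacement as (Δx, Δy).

(-0.3, -1.0)

The green cone was at about (4.6, 2.2) and moved to about (4.3, 1.2).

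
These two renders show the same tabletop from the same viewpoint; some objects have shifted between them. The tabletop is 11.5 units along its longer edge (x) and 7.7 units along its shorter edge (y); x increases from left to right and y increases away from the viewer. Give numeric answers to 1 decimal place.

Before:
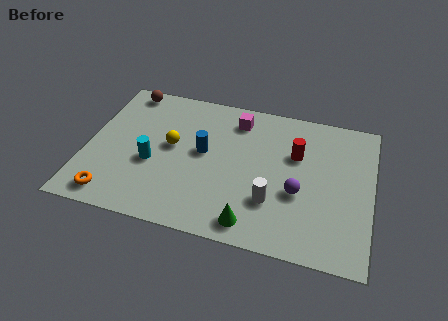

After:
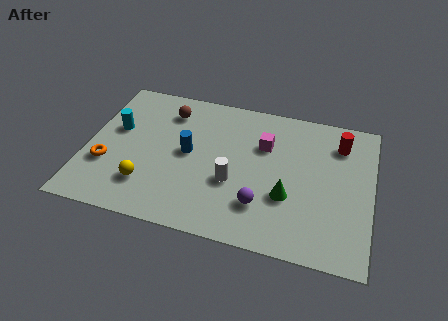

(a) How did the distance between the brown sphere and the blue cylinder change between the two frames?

-2.0

The distance was about 4.3 in the first image and 2.3 in the second, so they moved 2.0 units closer together.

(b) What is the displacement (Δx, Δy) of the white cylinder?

(-1.6, 0.6)

The white cylinder started near (7.6, 2.3) and ended near (6.0, 2.9).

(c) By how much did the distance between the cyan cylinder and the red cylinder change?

+3.1

Before: roughly 6.0 units apart; after: 9.1. That's 3.1 units further apart.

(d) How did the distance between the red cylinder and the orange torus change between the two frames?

+1.7

Before: roughly 8.1 units apart; after: 9.8. That's 1.7 units further apart.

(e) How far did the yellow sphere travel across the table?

2.4

From (3.4, 4.2) to (2.6, 1.9), the yellow sphere covered √(0.8² + 2.3²) ≈ 2.4 units.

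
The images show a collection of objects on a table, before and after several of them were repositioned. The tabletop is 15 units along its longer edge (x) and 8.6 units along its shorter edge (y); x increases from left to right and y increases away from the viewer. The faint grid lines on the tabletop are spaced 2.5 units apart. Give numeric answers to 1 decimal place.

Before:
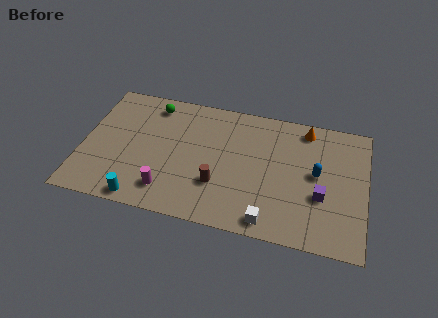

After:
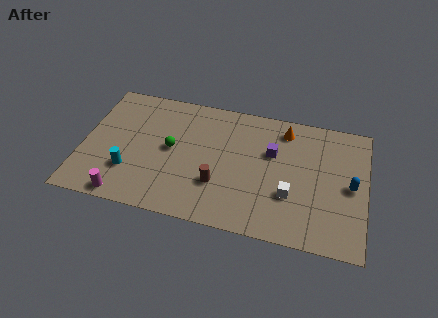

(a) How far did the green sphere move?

3.0

From (3.5, 7.3) to (4.7, 4.5), the green sphere covered √(1.2² + 2.8²) ≈ 3.0 units.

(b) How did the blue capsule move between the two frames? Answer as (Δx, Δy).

(1.8, -0.4)

The blue capsule started near (12.4, 4.6) and ended near (14.2, 4.2).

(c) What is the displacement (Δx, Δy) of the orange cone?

(-1.1, -0.3)

The orange cone was at about (11.7, 7.5) and moved to about (10.6, 7.2).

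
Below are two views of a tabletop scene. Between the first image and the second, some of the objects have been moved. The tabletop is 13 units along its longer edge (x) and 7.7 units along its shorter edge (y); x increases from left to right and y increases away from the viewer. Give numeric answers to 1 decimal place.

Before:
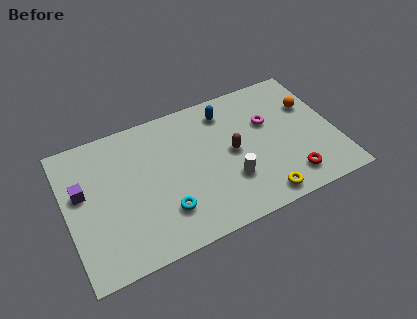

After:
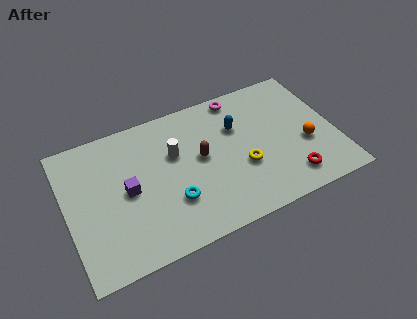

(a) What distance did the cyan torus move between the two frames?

0.6

From (4.5, 2.0) to (4.9, 2.4), the cyan torus covered √(0.4² + 0.4²) ≈ 0.6 units.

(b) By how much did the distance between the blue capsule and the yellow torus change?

-3.2

The distance was about 5.5 in the first image and 2.3 in the second, so they moved 3.2 units closer together.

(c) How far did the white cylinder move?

3.5

The white cylinder moved from about (7.7, 2.4) to (5.3, 4.9), a distance of √(2.4² + 2.5²) ≈ 3.5.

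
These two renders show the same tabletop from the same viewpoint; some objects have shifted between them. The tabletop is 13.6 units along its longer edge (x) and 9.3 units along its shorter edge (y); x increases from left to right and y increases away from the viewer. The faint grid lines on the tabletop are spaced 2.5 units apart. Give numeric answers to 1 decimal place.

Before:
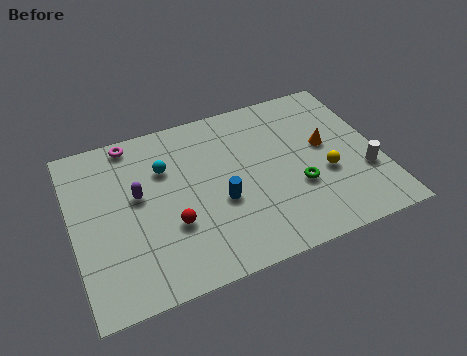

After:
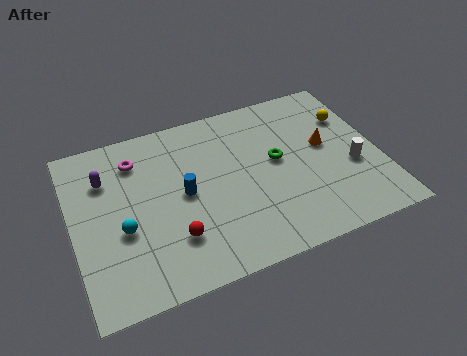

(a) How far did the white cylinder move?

0.7

The white cylinder moved from about (12.8, 3.1) to (12.3, 3.6), a distance of √(0.5² + 0.5²) ≈ 0.7.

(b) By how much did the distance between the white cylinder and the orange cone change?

-0.7

They were about 2.6 units apart before and 1.9 after — 0.7 units closer together.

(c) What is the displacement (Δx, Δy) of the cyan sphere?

(-2.1, -2.7)

From the two frames, the cyan sphere sits at roughly (4.2, 6.4) before and (2.1, 3.7) after.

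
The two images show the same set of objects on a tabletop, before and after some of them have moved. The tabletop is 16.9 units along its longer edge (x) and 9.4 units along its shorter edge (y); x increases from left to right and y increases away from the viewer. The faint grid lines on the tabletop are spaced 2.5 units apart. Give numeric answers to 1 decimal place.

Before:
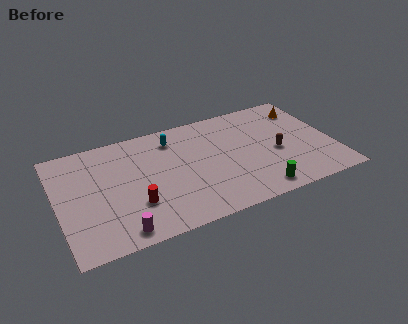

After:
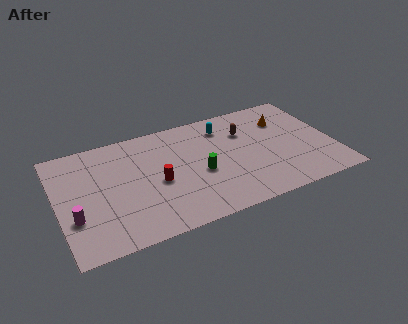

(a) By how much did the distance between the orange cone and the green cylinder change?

-1.0

The distance was about 7.3 in the first image and 6.3 in the second, so they moved 1.0 units closer together.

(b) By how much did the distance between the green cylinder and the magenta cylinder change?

-0.6

The distance was about 8.4 in the first image and 7.8 in the second, so they moved 0.6 units closer together.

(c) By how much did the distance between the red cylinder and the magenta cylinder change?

+3.1

Before: roughly 2.1 units apart; after: 5.2. That's 3.1 units further apart.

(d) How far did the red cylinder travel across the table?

2.0

The red cylinder was near (4.5, 2.9) before and (6.0, 4.2) after, so it travelled √(1.5² + 1.3²) ≈ 2.0 units.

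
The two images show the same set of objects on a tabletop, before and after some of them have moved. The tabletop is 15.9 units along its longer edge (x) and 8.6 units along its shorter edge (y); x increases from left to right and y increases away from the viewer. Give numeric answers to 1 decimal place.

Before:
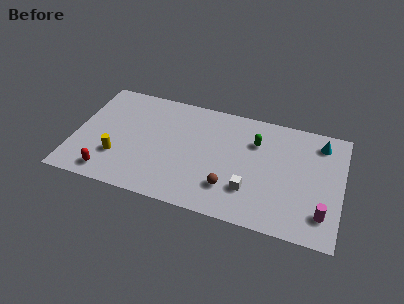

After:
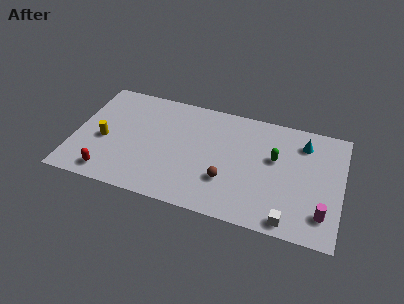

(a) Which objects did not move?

the red capsule and the magenta cylinder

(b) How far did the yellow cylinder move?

1.4

From (2.7, 2.6) to (1.8, 3.7), the yellow cylinder covered √(0.9² + 1.1²) ≈ 1.4 units.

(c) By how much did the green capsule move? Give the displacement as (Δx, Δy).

(1.2, -0.9)

From the two frames, the green capsule sits at roughly (10.7, 6.1) before and (11.9, 5.2) after.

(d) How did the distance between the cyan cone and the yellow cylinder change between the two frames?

-0.5

Before: roughly 12.6 units apart; after: 12.1. That's 0.5 units closer together.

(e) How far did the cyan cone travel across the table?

1.0

The cyan cone moved from about (14.5, 7.1) to (13.5, 6.8), a distance of √(1.0² + 0.3²) ≈ 1.0.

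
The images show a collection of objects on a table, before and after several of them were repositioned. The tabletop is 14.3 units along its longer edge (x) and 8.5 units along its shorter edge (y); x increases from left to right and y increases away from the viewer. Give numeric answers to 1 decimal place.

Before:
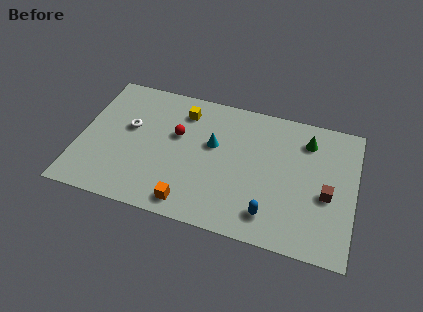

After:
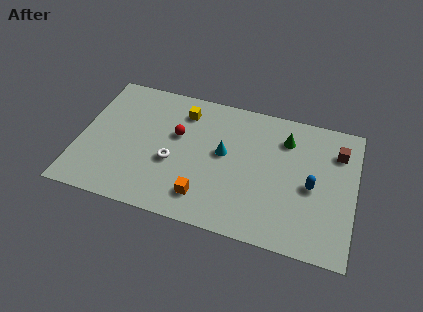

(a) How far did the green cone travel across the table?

1.1

The green cone was near (11.7, 6.7) before and (10.6, 6.5) after, so it travelled √(1.1² + 0.2²) ≈ 1.1 units.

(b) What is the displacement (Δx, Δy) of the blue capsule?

(2.0, 2.3)

The blue capsule started near (10.1, 1.6) and ended near (12.1, 3.9).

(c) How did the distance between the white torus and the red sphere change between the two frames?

-0.7

The distance was about 2.5 in the first image and 1.8 in the second, so they moved 0.7 units closer together.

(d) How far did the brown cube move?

2.8

The brown cube was near (12.9, 3.6) before and (13.3, 6.4) after, so it travelled √(0.4² + 2.8²) ≈ 2.8 units.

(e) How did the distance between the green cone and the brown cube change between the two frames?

-0.6

The distance was about 3.3 in the first image and 2.7 in the second, so they moved 0.6 units closer together.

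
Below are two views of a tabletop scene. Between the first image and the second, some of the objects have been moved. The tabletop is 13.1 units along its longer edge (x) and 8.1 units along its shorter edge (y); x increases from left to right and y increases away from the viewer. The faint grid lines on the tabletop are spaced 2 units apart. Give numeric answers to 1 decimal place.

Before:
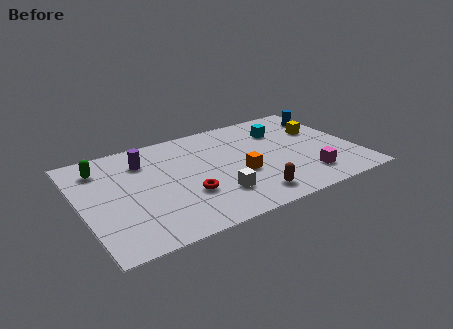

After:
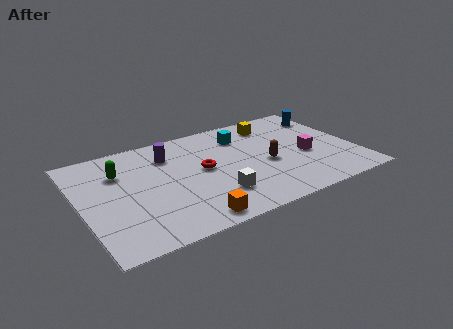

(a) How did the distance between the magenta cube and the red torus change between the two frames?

-0.7

The distance was about 5.7 in the first image and 5.0 in the second, so they moved 0.7 units closer together.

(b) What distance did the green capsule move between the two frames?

1.1

From (1.2, 6.4) to (2.0, 5.7), the green capsule covered √(0.8² + 0.7²) ≈ 1.1 units.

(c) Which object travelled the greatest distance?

the orange cube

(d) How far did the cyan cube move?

1.9

From (9.9, 5.9) to (8.0, 6.2), the cyan cube covered √(1.9² + 0.3²) ≈ 1.9 units.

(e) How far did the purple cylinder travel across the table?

1.2

From (3.2, 6.1) to (4.4, 6.1), the purple cylinder covered √(1.2² + 0.0²) ≈ 1.2 units.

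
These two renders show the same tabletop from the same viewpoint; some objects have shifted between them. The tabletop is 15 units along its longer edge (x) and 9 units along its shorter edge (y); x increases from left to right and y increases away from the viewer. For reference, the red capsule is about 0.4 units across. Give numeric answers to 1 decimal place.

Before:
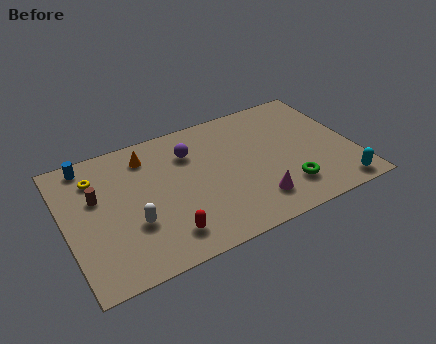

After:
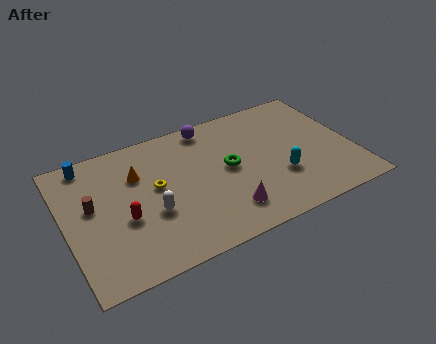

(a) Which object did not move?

the blue cylinder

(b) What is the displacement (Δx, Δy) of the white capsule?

(1.0, 0.3)

The white capsule started near (3.3, 3.1) and ended near (4.3, 3.4).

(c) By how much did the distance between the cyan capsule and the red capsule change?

-0.9

They were about 9.0 units apart before and 8.1 after — 0.9 units closer together.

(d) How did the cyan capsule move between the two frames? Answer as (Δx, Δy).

(-2.8, 2.0)

From the two frames, the cyan capsule sits at roughly (13.8, 1.0) before and (11.0, 3.0) after.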